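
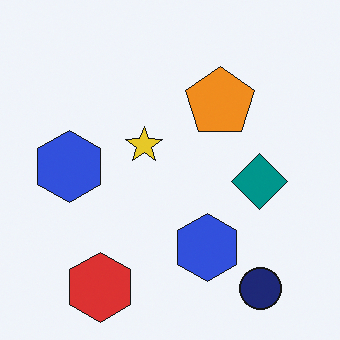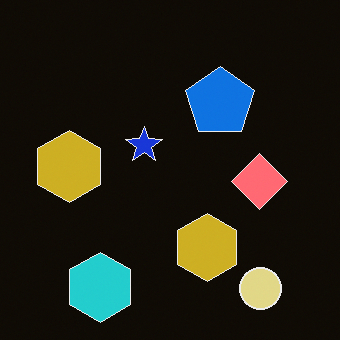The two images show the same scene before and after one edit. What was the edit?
The image was color-inverted (negative).

The light background has become dark and every shape's color is its complement — a photographic negative.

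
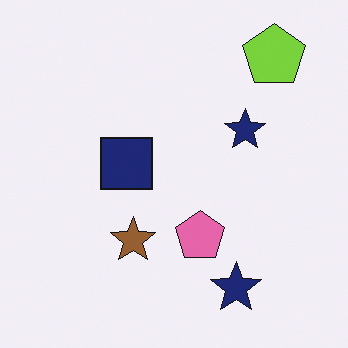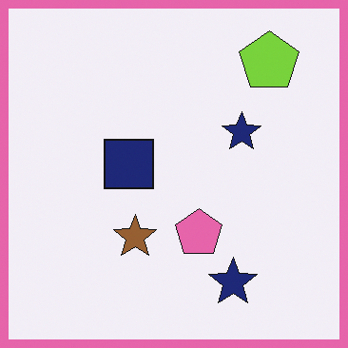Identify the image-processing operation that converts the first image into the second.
The transformation is: framed with a pink border.

A solid pink frame runs around the edge of the second image, with the content slightly shrunk inside it.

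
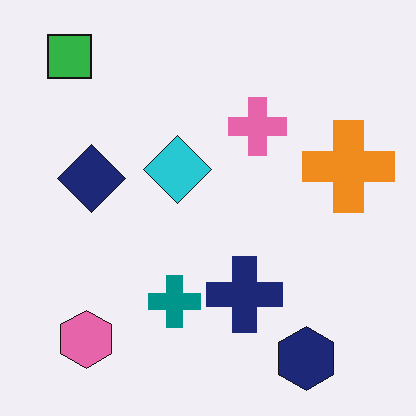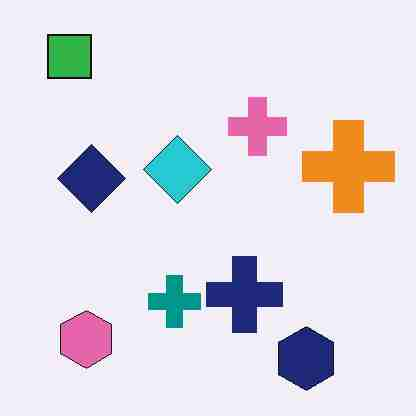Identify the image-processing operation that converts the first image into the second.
Degraded with heavy JPEG compression.

Blocky 8×8 compression artifacts appear around shape edges and the flat background shows ringing — characteristic JPEG degradation.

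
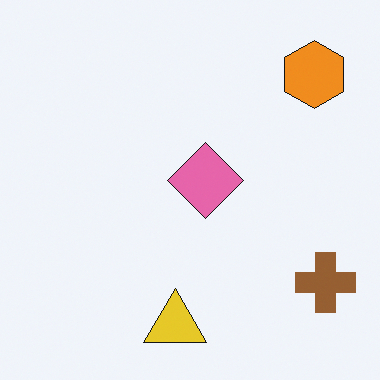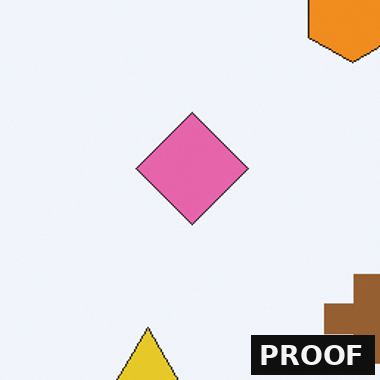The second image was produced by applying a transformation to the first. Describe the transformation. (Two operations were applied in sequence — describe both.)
This is the original image cropped to a modestly smaller region and rescaled, then watermarked with the text "PROOF" in the lower-right corner.

The visible shapes are larger and the field of view is narrower; shapes near the original edges may be partly or wholly outside the frame — a crop-and-rescale. A dark label reading "PROOF" appears in the lower-right corner.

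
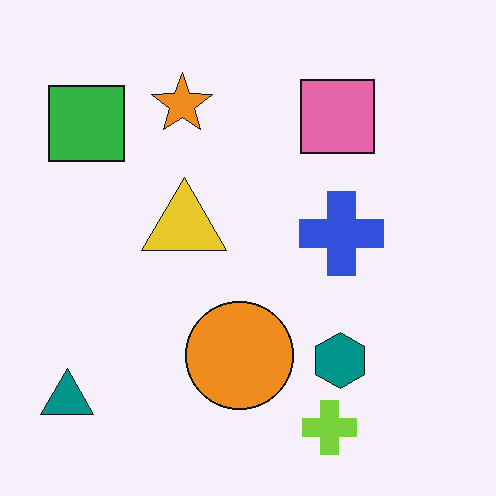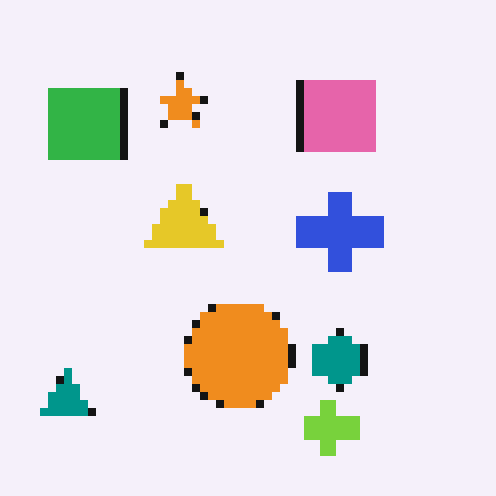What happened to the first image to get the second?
This is the original image pixelated into visible square blocks.

Shapes are reduced to large square blocks; fine edges and outlines are lost — a downscale-then-upscale (mosaic) effect.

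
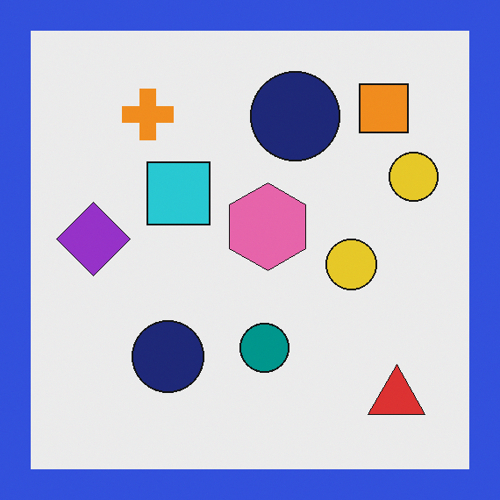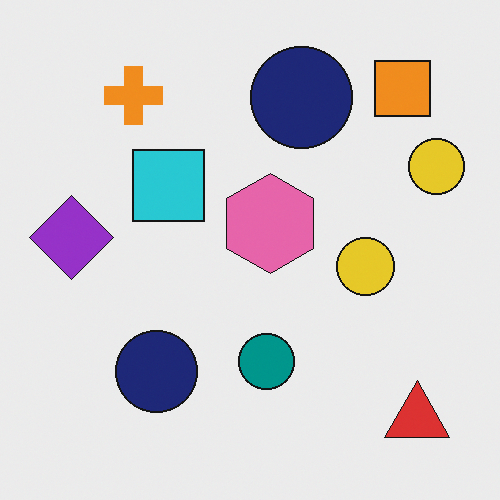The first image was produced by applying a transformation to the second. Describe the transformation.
The first image is the second framed with a blue border.

A solid blue frame runs around the edge of the first image, with the content slightly shrunk inside it.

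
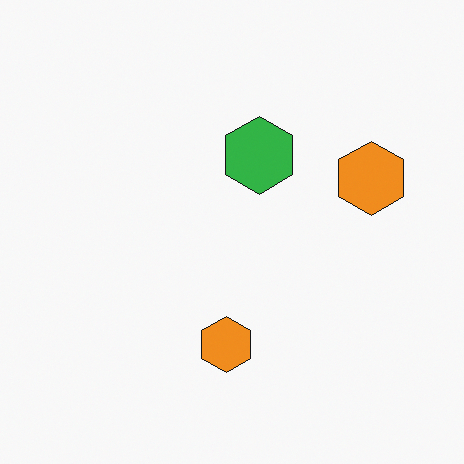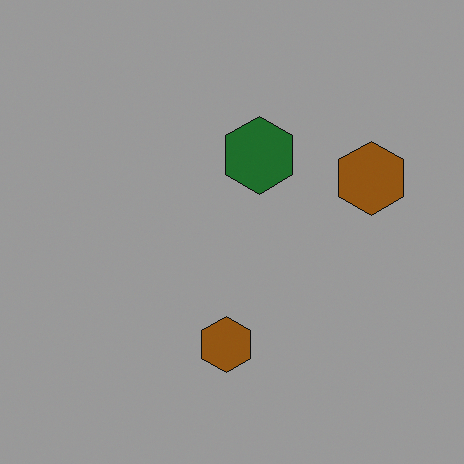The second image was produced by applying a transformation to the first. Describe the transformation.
Noticeably darkened.

Every pixel — background and shapes alike — is uniformly darkened.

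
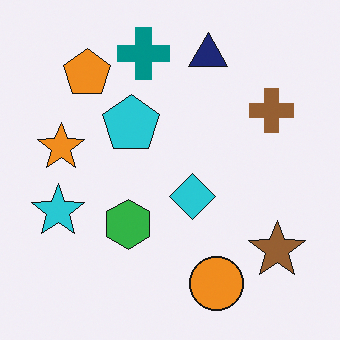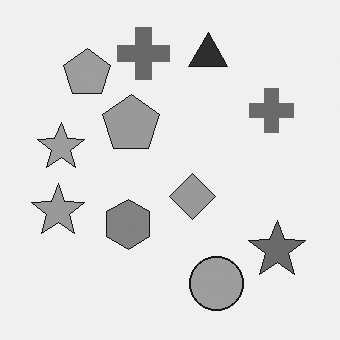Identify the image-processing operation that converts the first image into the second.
The image was converted to grayscale.

All color is removed — every shape is now a shade of grey.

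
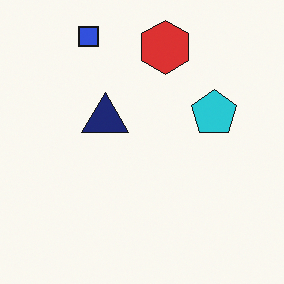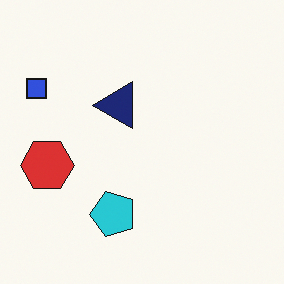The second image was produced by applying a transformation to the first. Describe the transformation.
The transformation is: transposed (reflected across the top-left ↔ bottom-right diagonal).

Shapes have swapped their row and column positions — what was in the top-right is now in the bottom-left — a diagonal reflection.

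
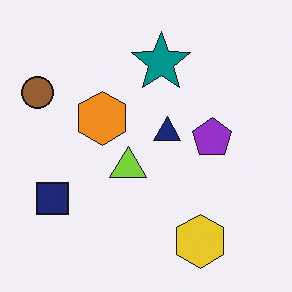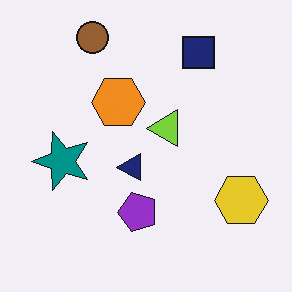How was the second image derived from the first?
The image was transposed (reflected across the top-left ↔ bottom-right diagonal).

Shapes have swapped their row and column positions — what was in the top-right is now in the bottom-left — a diagonal reflection.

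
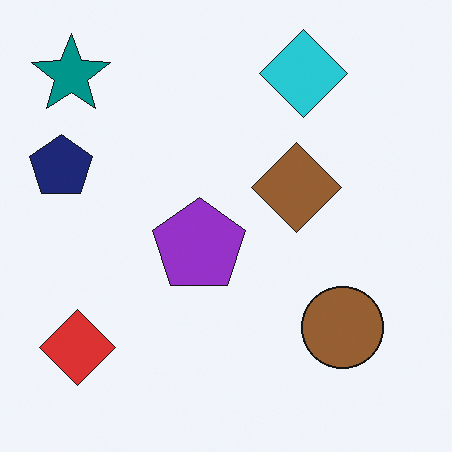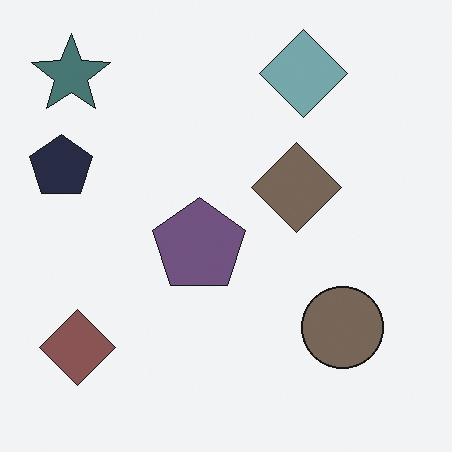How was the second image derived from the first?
Heavily desaturated.

All colors are more muted and greyish — a global saturation change.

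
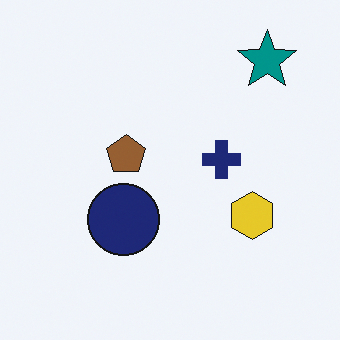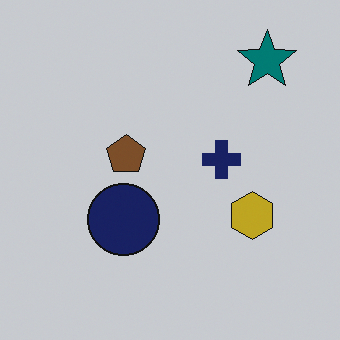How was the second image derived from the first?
It was darkened a little.

Every pixel — background and shapes alike — is uniformly darkened.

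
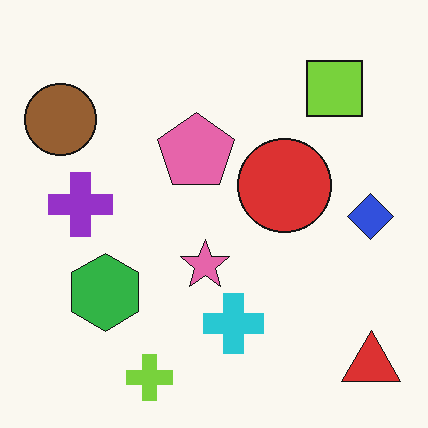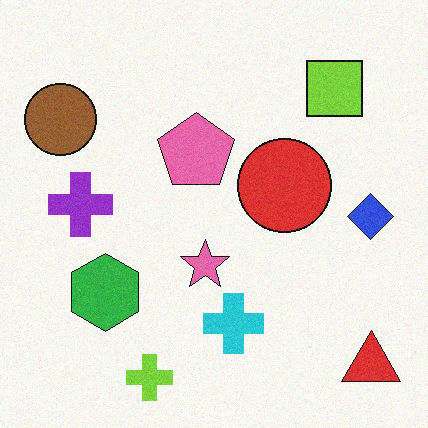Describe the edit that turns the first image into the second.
The image was degraded with a light layer of grain.

Random speckle covers the whole image, including the flat background.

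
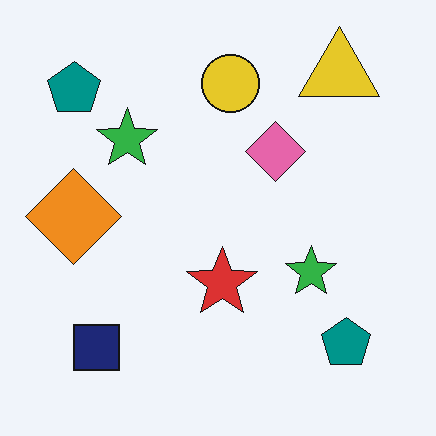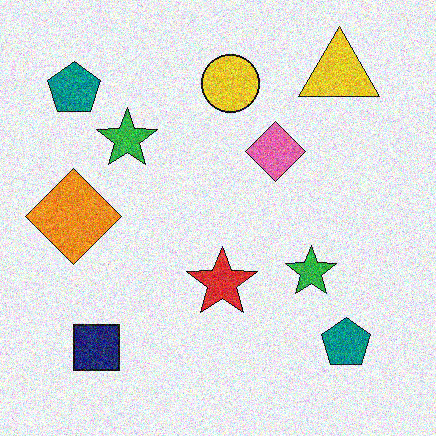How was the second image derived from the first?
The second image is the first degraded with heavy additive noise.

Random speckle covers the whole image, including the flat background.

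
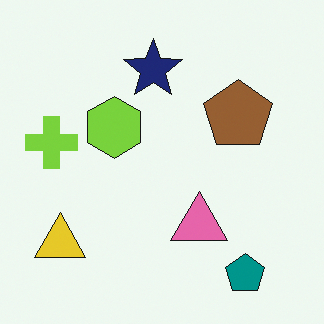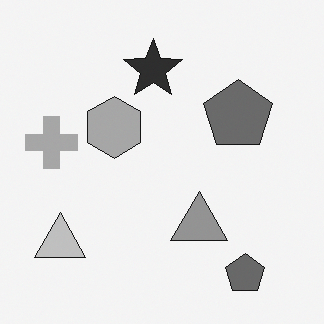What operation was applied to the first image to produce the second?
Converted to grayscale.

All color is removed — every shape is now a shade of grey.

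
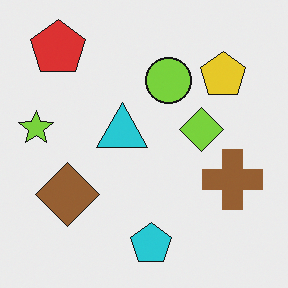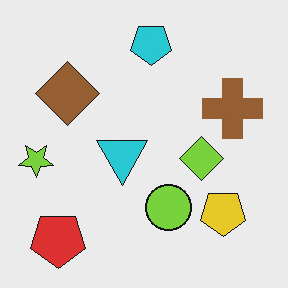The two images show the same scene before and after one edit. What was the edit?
The second image is the first flipped vertically (top ↔ bottom).

The cyan pentagon is in the bottom of the first image and the top of the second — shapes on opposite sides of the horizontal midline have swapped in a mirror flip.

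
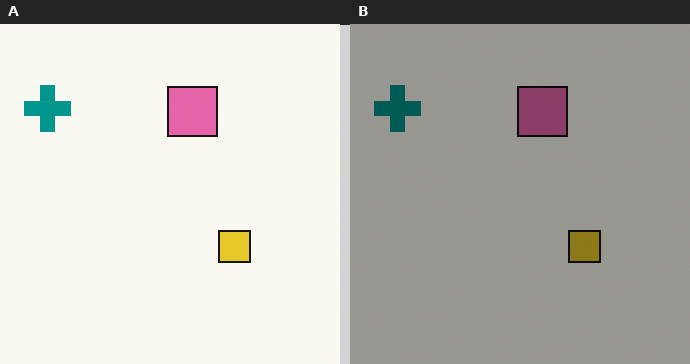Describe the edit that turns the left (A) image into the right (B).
The right (B) image is the left (A) noticeably darkened.

Every pixel — background and shapes alike — is uniformly darkened.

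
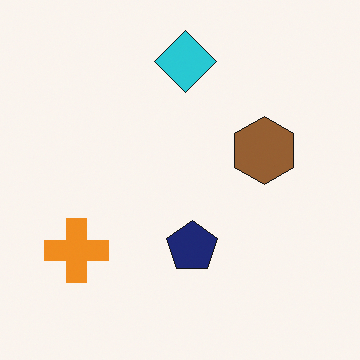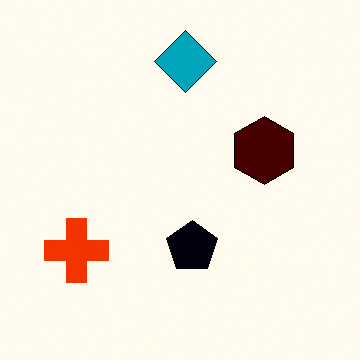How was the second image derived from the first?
The image was given much higher contrast.

Tones are pushed away from mid-grey across the whole image — a global contrast change.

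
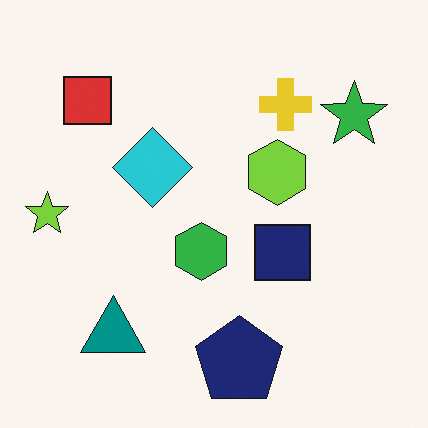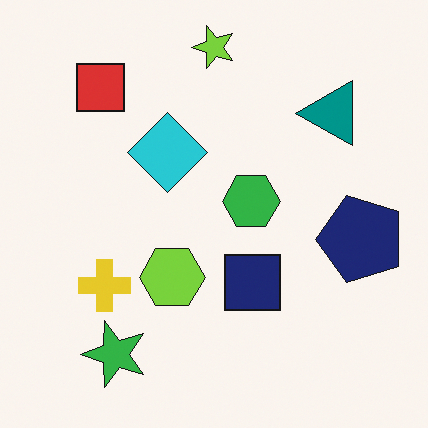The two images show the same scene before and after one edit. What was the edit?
It was transposed (reflected across the top-left ↔ bottom-right diagonal).

Shapes have swapped their row and column positions — what was in the top-right is now in the bottom-left — a diagonal reflection.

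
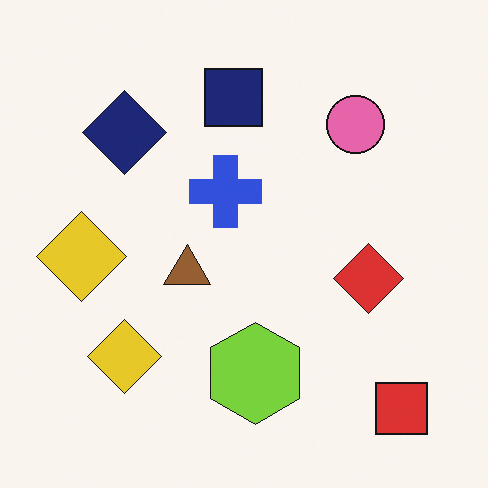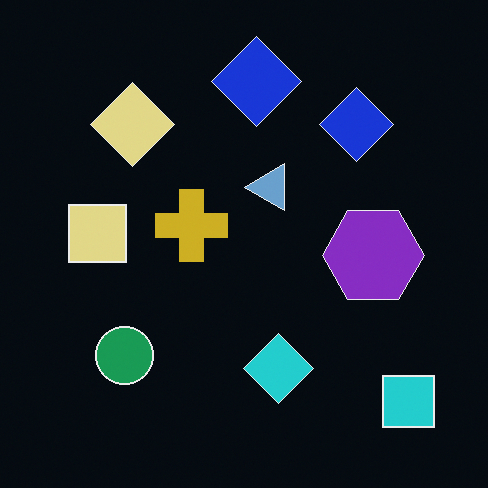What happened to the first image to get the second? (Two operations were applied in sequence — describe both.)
Transposed (reflected across the top-left ↔ bottom-right diagonal), then color-inverted (negative).

Shapes have swapped their row and column positions — what was in the top-right is now in the bottom-left — a diagonal reflection. The light background has become dark and every shape's color is its complement — a photographic negative.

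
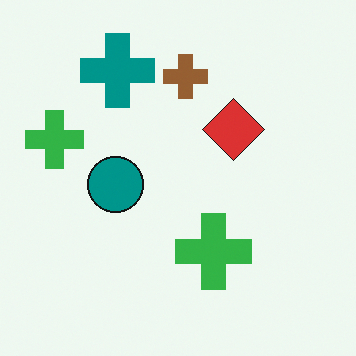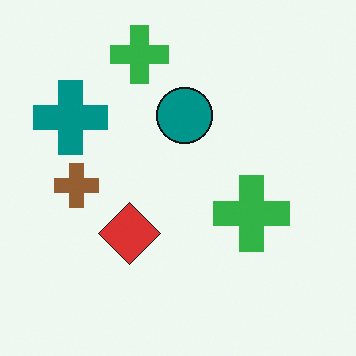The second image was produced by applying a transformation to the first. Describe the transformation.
The transformation is: transposed (reflected across the top-left ↔ bottom-right diagonal).

Shapes have swapped their row and column positions — what was in the top-right is now in the bottom-left — a diagonal reflection.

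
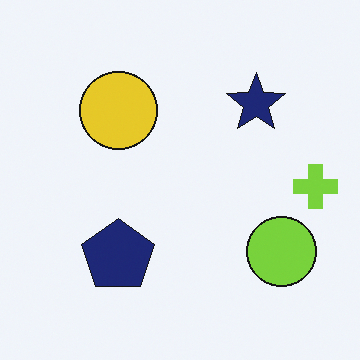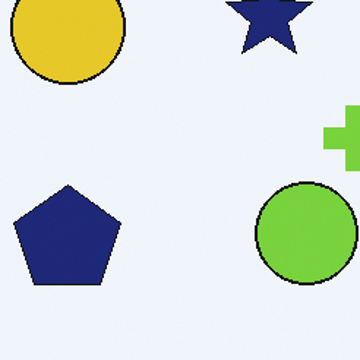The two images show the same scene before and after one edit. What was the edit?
It was cropped to a modestly smaller region and rescaled.

The visible shapes are larger and the field of view is narrower; shapes near the original edges may be partly or wholly outside the frame — a crop-and-rescale.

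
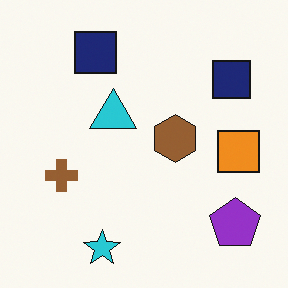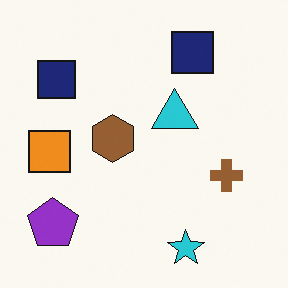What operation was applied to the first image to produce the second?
Flipped horizontally (left ↔ right).

The orange square is in the right of the first image and the left of the second — shapes on opposite sides of the vertical midline have swapped in a mirror flip.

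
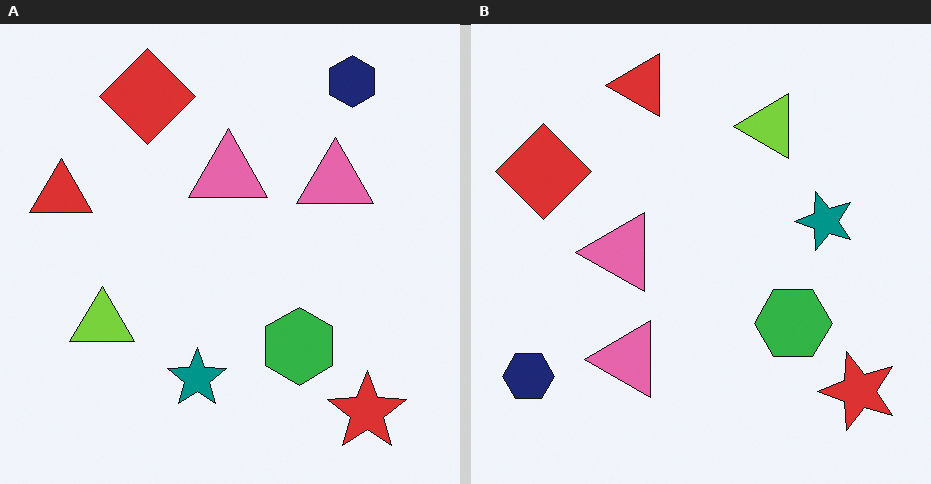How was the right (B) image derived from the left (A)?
It was transposed (reflected across the top-left ↔ bottom-right diagonal).

Shapes have swapped their row and column positions — what was in the top-right is now in the bottom-left — a diagonal reflection.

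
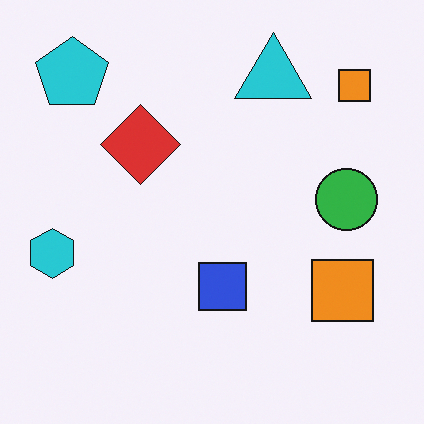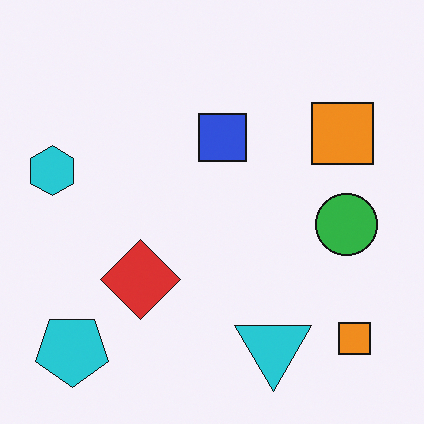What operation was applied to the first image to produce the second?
The transformation is: flipped vertically (top ↔ bottom).

The cyan pentagon is in the top-left of the first image and the bottom-left of the second — shapes on opposite sides of the horizontal midline have swapped in a mirror flip.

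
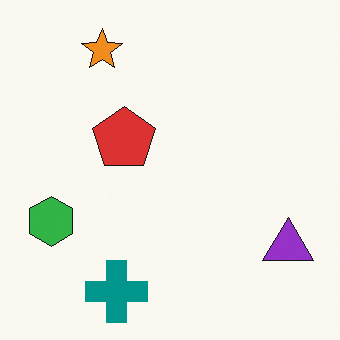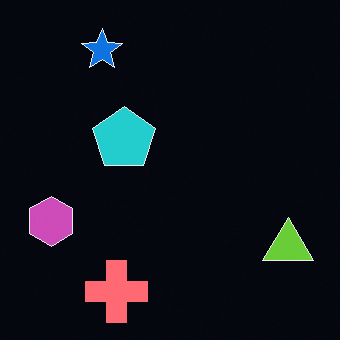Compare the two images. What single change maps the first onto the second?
The second image is the first color-inverted (negative).

The light background has become dark and every shape's color is its complement — a photographic negative.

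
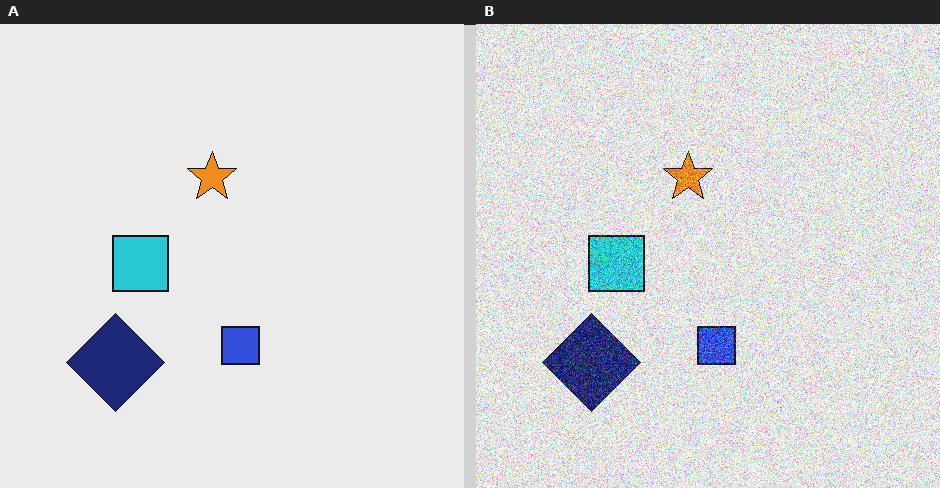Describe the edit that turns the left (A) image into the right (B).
Degraded with strong gaussian noise.

Random speckle covers the whole image, including the flat background.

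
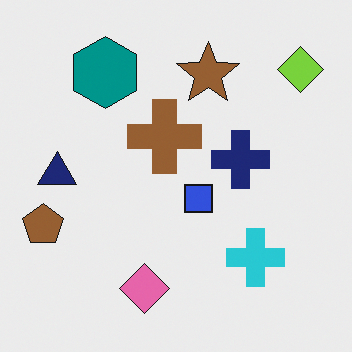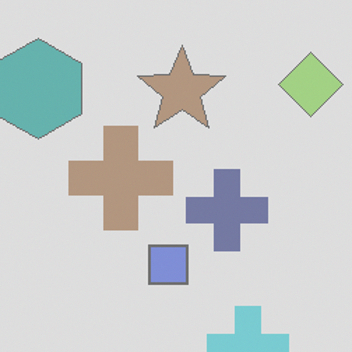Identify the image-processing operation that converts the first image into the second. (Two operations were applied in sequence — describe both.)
The second image is the first cropped to a modestly smaller region and rescaled, then washed out (contrast reduced).

The visible shapes are larger and the field of view is narrower; shapes near the original edges may be partly or wholly outside the frame — a crop-and-rescale. Tones are pushed toward mid-grey across the whole image — a global contrast change.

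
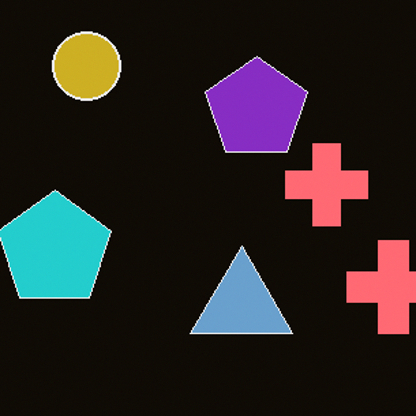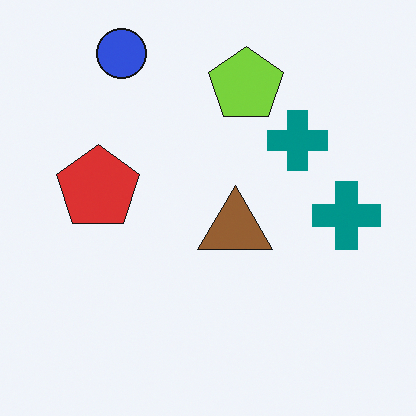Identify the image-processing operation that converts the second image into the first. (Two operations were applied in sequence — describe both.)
Cropped to a modestly smaller region and rescaled, then color-inverted (negative).

The visible shapes are larger and the field of view is narrower; shapes near the original edges may be partly or wholly outside the frame — a crop-and-rescale. The light background has become dark and every shape's color is its complement — a photographic negative.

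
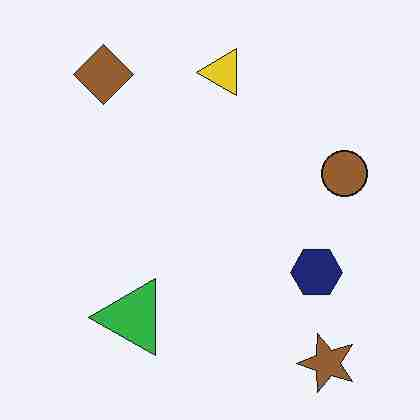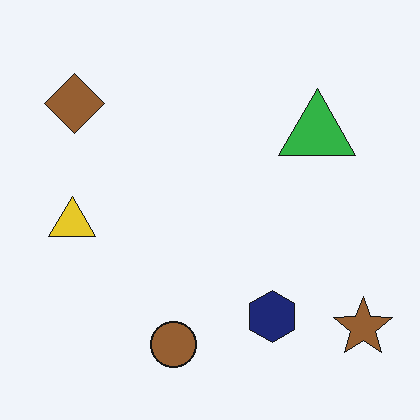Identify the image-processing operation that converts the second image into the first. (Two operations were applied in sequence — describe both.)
It was transposed (reflected across the top-left ↔ bottom-right diagonal), then heavily JPEG-compressed with obvious blocking artifacts.

Shapes have swapped their row and column positions — what was in the top-right is now in the bottom-left — a diagonal reflection. Blocky 8×8 compression artifacts appear around shape edges and the flat background shows ringing — characteristic JPEG degradation.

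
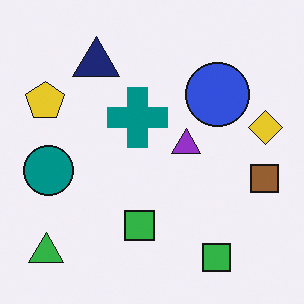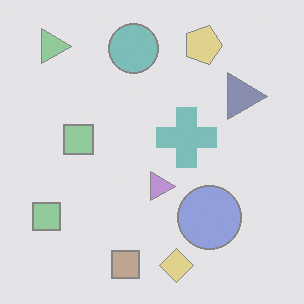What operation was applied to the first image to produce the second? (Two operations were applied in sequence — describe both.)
It was washed out (contrast reduced), then rotated 90° clockwise.

Tones are pushed toward mid-grey across the whole image — a global contrast change. The green triangle sits in the bottom-left of the first image and the top-left of the second — consistent with a whole-image 90° clockwise rotation.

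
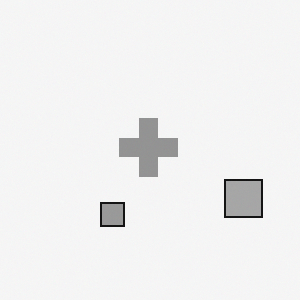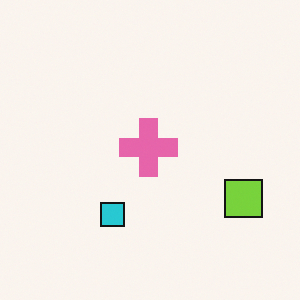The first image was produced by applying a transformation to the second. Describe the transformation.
The transformation is: converted to grayscale.

All color is removed — every shape is now a shade of grey.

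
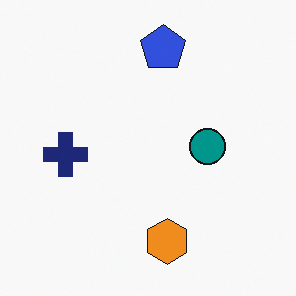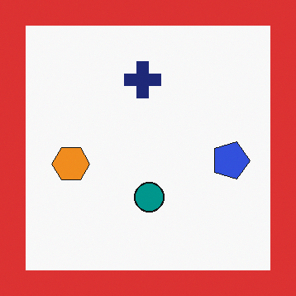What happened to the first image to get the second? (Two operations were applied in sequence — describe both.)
Rotated 90° clockwise, then framed with a red border.

The blue pentagon sits in the top of the first image and the right of the second — consistent with a whole-image 90° clockwise rotation. A solid red frame runs around the edge of the second image, with the content slightly shrunk inside it.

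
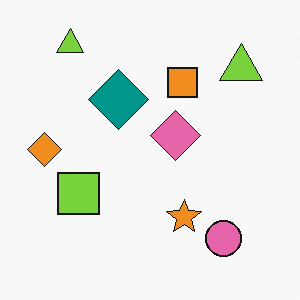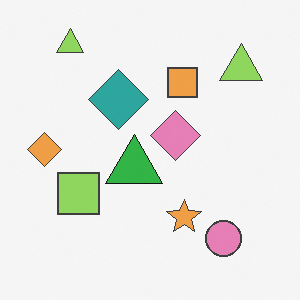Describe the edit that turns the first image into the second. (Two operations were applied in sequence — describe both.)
The second image is the first given slightly reduced contrast, then overlaid with an additional green triangle.

Tones are pushed toward mid-grey across the whole image — a global contrast change. A green triangle appears in the second image that is absent from the first.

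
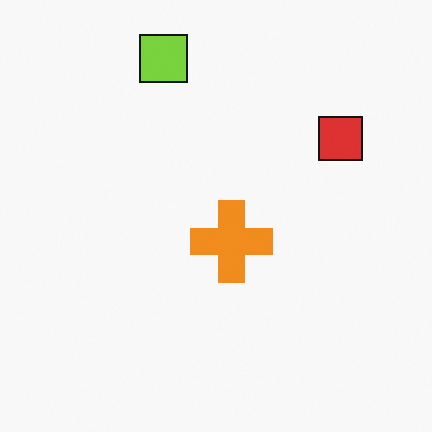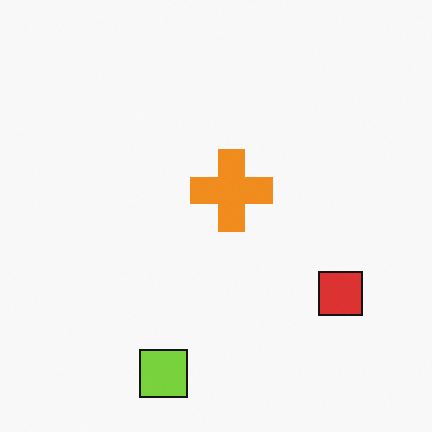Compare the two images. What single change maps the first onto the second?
The image was flipped vertically (top ↔ bottom).

The lime square is in the top of the first image and the bottom of the second — shapes on opposite sides of the horizontal midline have swapped in a mirror flip.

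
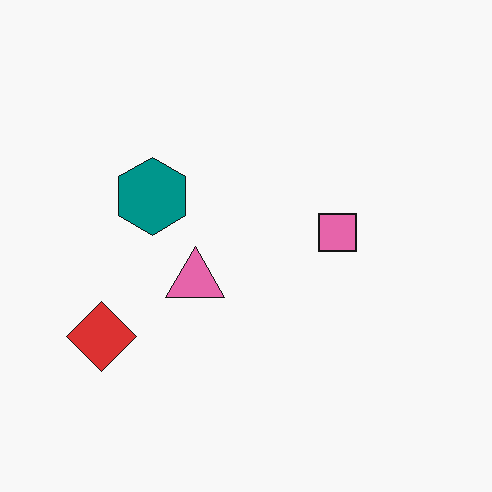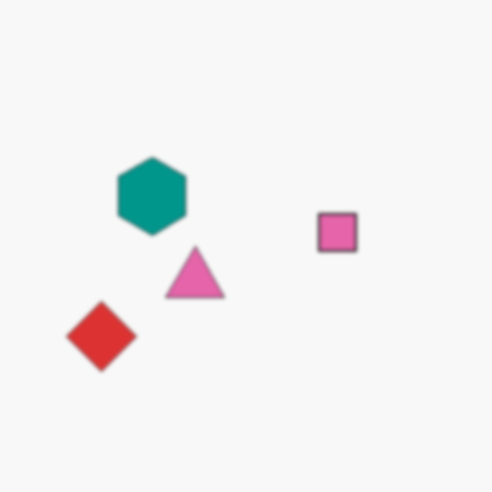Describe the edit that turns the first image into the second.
This is the original image given a subtle gaussian blur.

Shape edges and outlines are uniformly softened across the whole image.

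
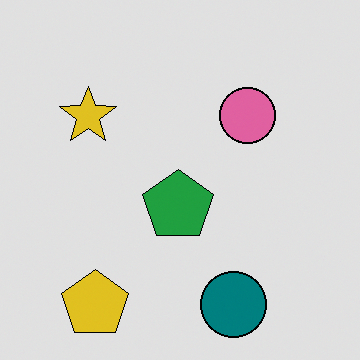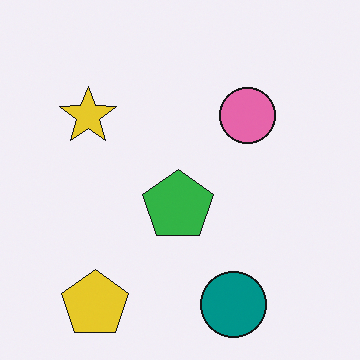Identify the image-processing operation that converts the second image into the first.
The image was posterized to a reduced palette.

Each flat color has snapped to a coarser quantized level — most visibly, the near-white background has dropped to a flat grey.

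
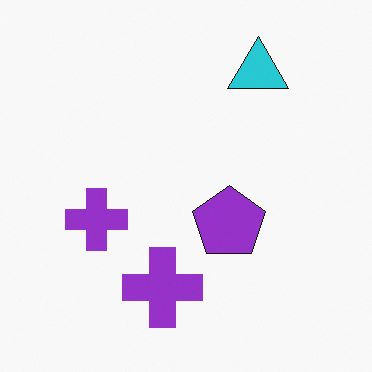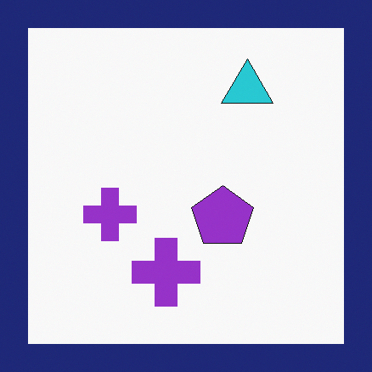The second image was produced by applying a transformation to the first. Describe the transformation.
The transformation is: framed with a navy border.

A solid navy frame runs around the edge of the second image, with the content slightly shrunk inside it.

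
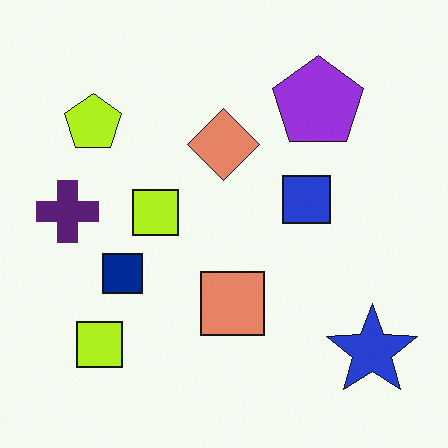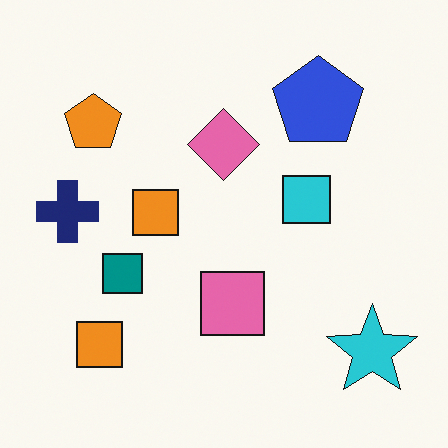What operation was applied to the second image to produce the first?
It was hue-shifted slightly.

Every shape's color has rotated by the same amount around the hue wheel — a uniform hue shift.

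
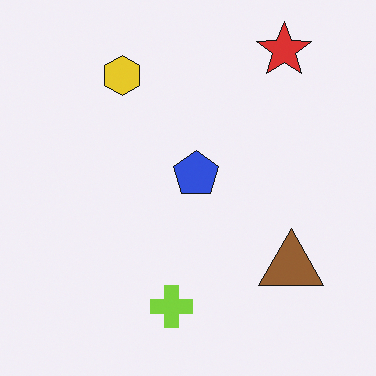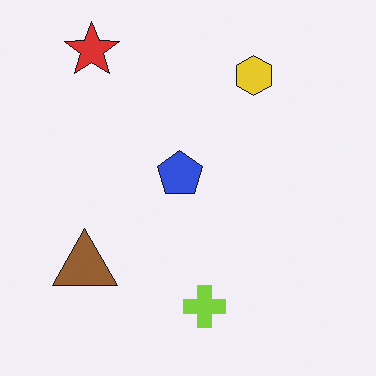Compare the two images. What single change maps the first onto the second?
The transformation is: flipped horizontally (left ↔ right).

The brown triangle is in the bottom-right of the first image and the bottom-left of the second — shapes on opposite sides of the vertical midline have swapped in a mirror flip.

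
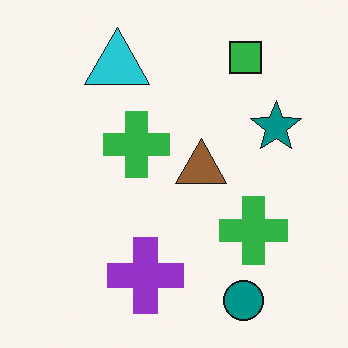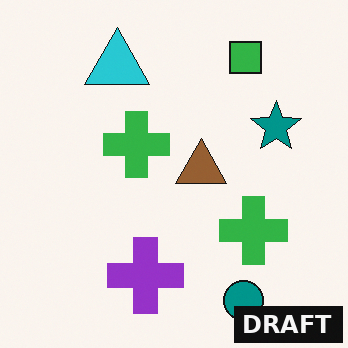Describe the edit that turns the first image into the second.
The transformation is: watermarked with the text "DRAFT" in the lower-right corner.

A dark label reading "DRAFT" appears in the lower-right corner.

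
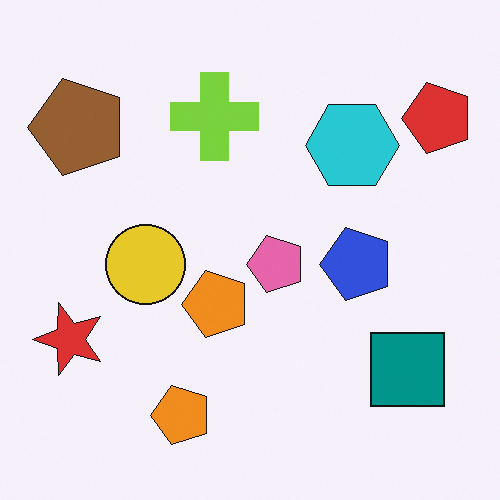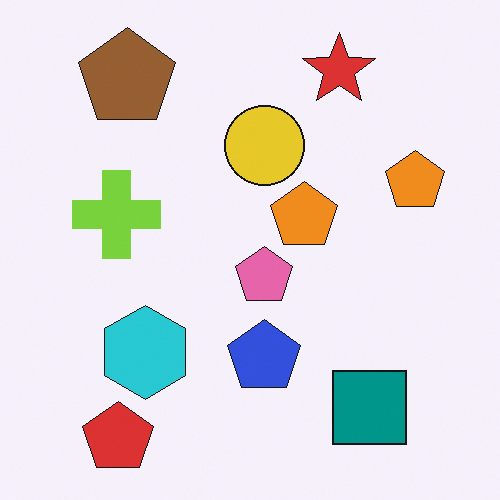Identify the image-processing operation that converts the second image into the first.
The transformation is: transposed (reflected across the top-left ↔ bottom-right diagonal).

Shapes have swapped their row and column positions — what was in the top-right is now in the bottom-left — a diagonal reflection.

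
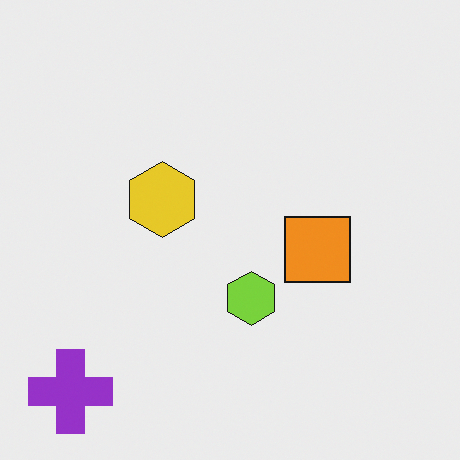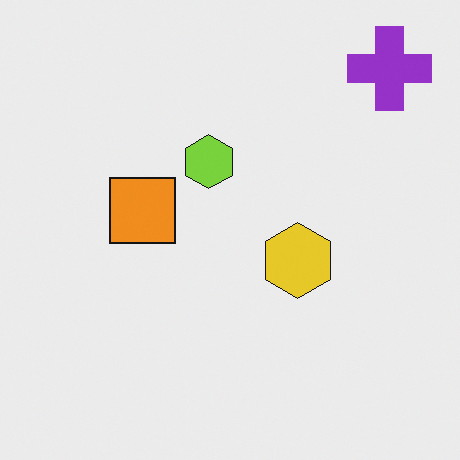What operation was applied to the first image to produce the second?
This is the original image rotated 180°.

The purple cross sits in the bottom-left of the first image and the top-right of the second — consistent with a whole-image 180° rotation.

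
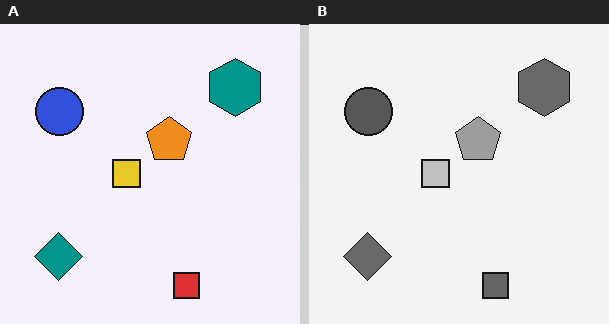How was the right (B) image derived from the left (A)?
The right (B) image is the left (A) converted to grayscale.

All color is removed — every shape is now a shade of grey.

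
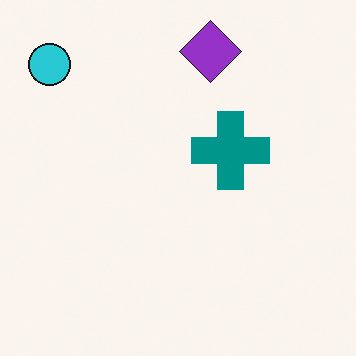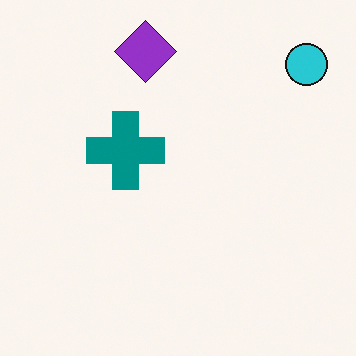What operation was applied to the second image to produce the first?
The first image is the second flipped horizontally (left ↔ right).

The cyan circle is in the top-right of the second image and the top-left of the first — shapes on opposite sides of the vertical midline have swapped in a mirror flip.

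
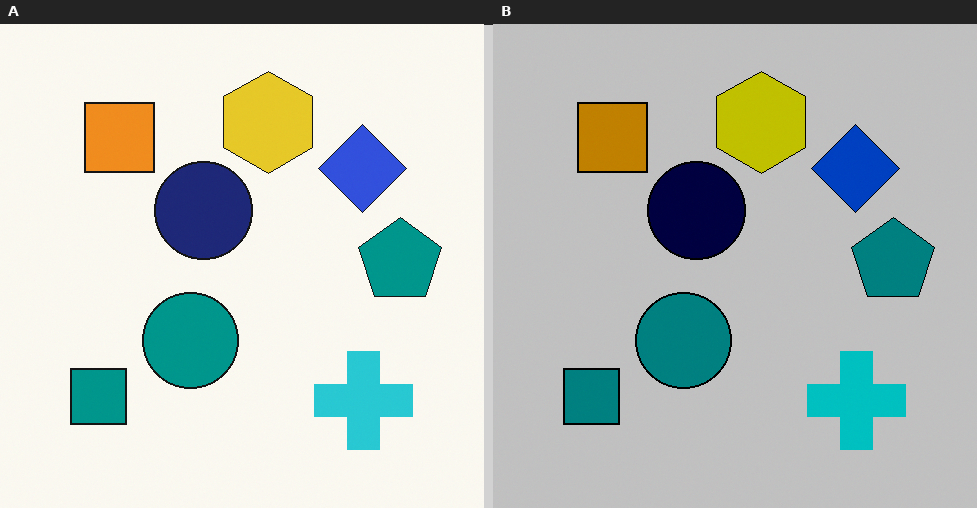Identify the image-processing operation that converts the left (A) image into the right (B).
The transformation is: heavily posterized to just a handful of flat colors.

Each flat color has snapped to a coarser quantized level — most visibly, the near-white background has dropped to a flat grey.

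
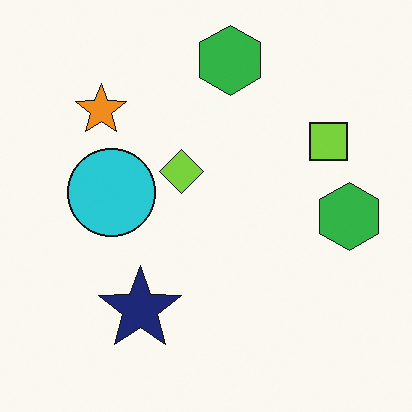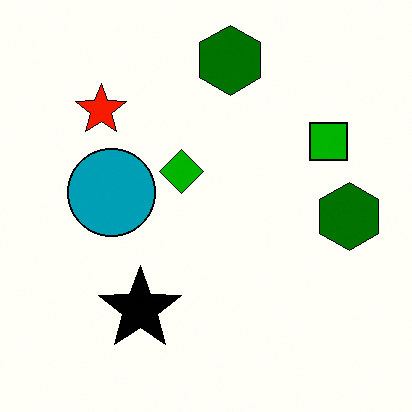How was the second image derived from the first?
The second image is the first given much higher contrast.

Tones are pushed away from mid-grey across the whole image — a global contrast change.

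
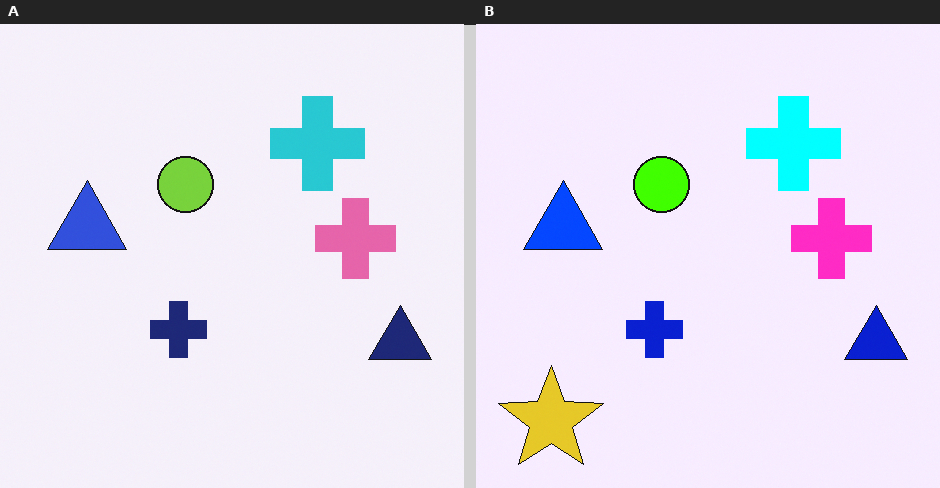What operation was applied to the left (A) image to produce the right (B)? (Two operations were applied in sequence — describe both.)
The transformation is: heavily oversaturated, then overlaid with an additional yellow star.

All colors are more vivid — a global saturation change. A yellow star appears in the right (B) image that is absent from the left (A).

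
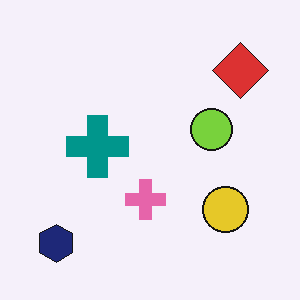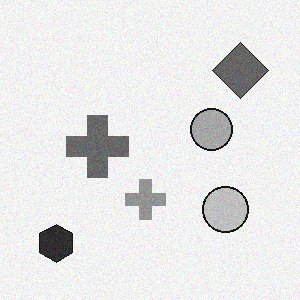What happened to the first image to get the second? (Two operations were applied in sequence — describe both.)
It was converted to grayscale, then degraded with light additive noise.

All color is removed — every shape is now a shade of grey. Random speckle covers the whole image, including the flat background.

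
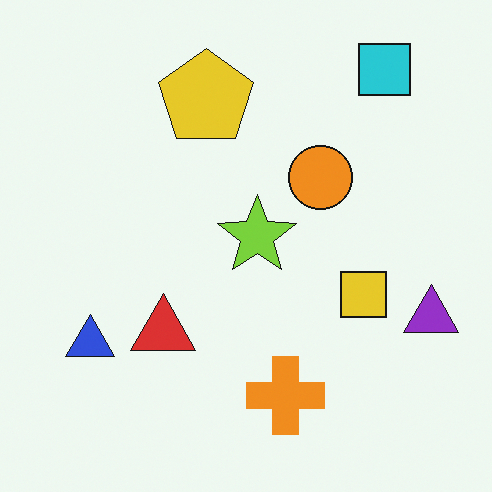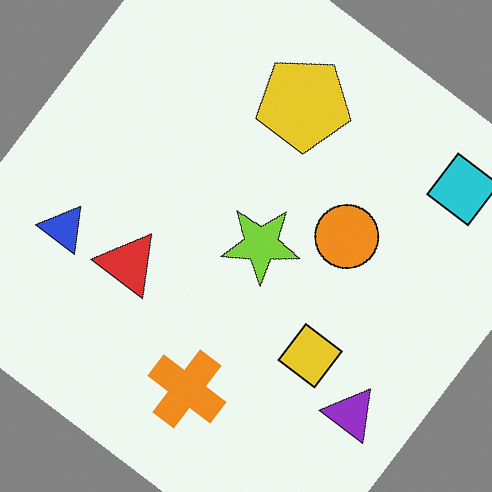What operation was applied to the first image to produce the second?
It was rotated clockwise by a large amount — several tens of degrees.

Every shape is tilted by the same angle and the image corners show triangular fill wedges — a whole-image rotation by a non-right angle.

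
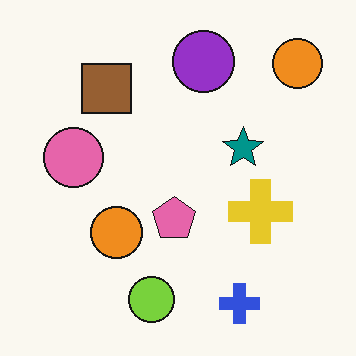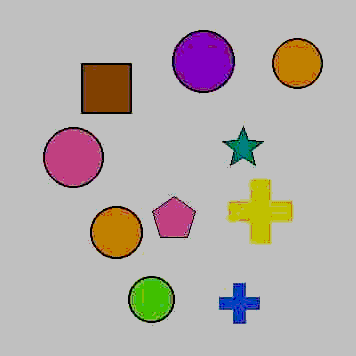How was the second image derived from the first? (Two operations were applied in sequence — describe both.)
The transformation is: degraded with heavy JPEG compression, then heavily posterized to just a handful of flat colors.

Blocky 8×8 compression artifacts appear around shape edges and the flat background shows ringing — characteristic JPEG degradation. Each flat color has snapped to a coarser quantized level — most visibly, the near-white background has dropped to a flat grey.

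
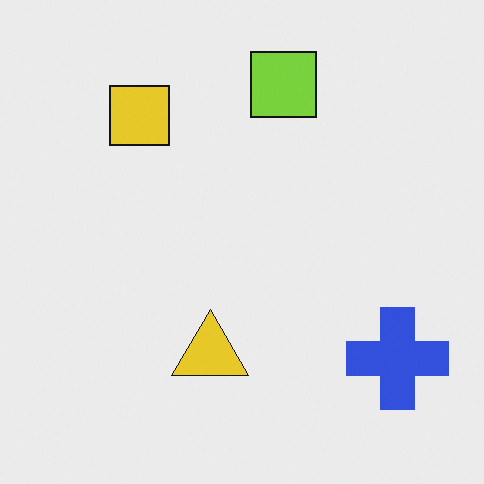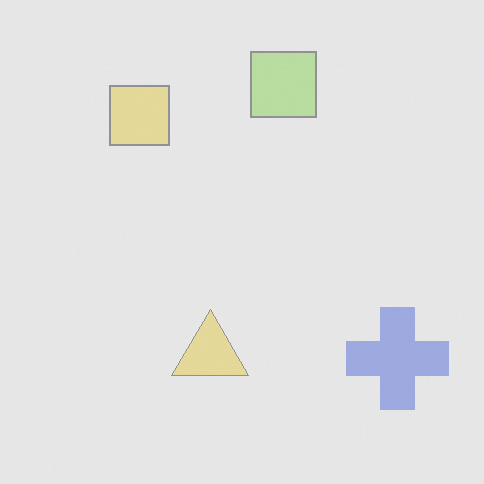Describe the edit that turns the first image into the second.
Washed out (contrast reduced).

Tones are pushed toward mid-grey across the whole image — a global contrast change.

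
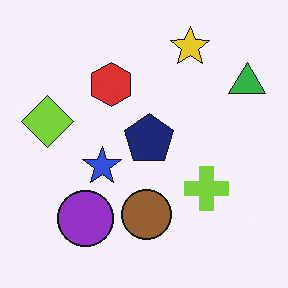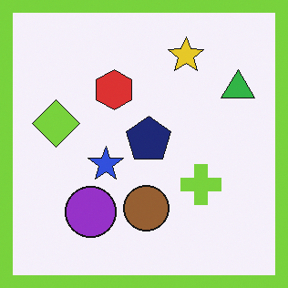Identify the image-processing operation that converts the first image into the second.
The transformation is: framed with a lime border.

A solid lime frame runs around the edge of the second image, with the content slightly shrunk inside it.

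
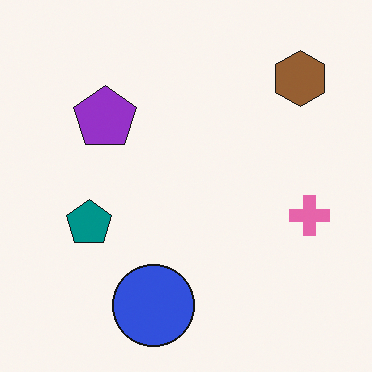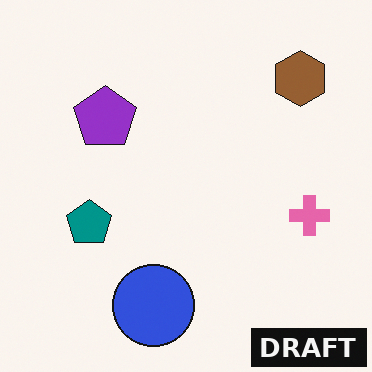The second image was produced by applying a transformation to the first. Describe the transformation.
The image was watermarked with the text "DRAFT" in the lower-right corner.

A dark label reading "DRAFT" appears in the lower-right corner.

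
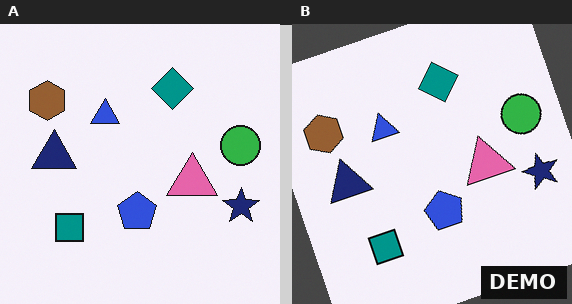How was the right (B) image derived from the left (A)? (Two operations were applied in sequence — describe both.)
The right (B) image is the left (A) rotated counter-clockwise by a clearly visible amount, then watermarked with the text "DEMO" in the lower-right corner.

Every shape is tilted by the same angle and the image corners show triangular fill wedges — a whole-image rotation by a non-right angle. A dark label reading "DEMO" appears in the lower-right corner.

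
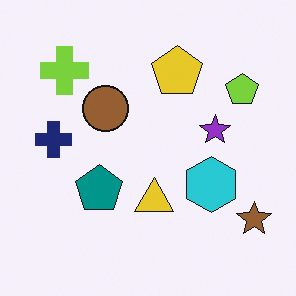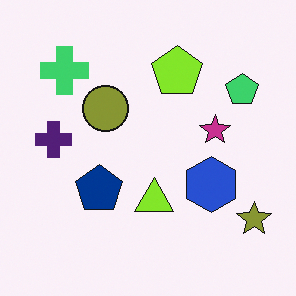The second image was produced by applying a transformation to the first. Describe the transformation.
The transformation is: hue-shifted by a small amount.

Every shape's color has rotated by the same amount around the hue wheel — a uniform hue shift.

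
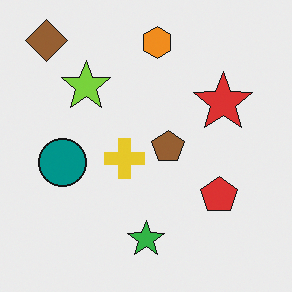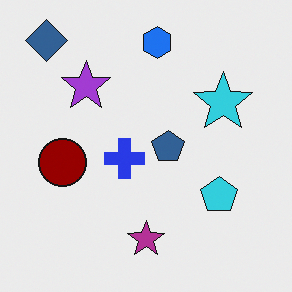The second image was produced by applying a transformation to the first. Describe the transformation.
Hue-shifted through roughly half the color wheel.

Every shape's color has rotated by the same amount around the hue wheel — a uniform hue shift.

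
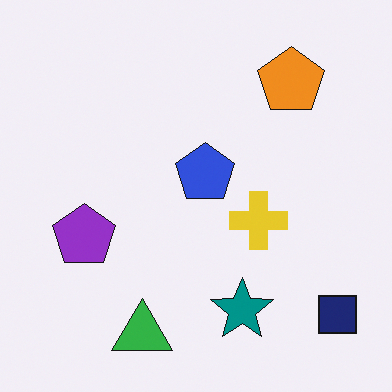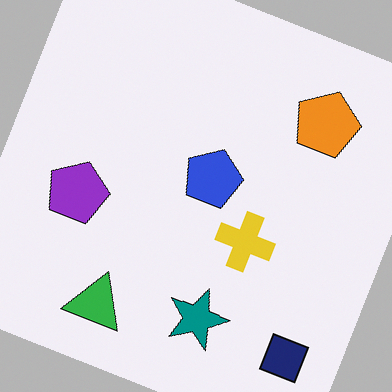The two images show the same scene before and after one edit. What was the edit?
Rotated clockwise by a moderate amount.

Every shape is tilted by the same angle and the image corners show triangular fill wedges — a whole-image rotation by a non-right angle.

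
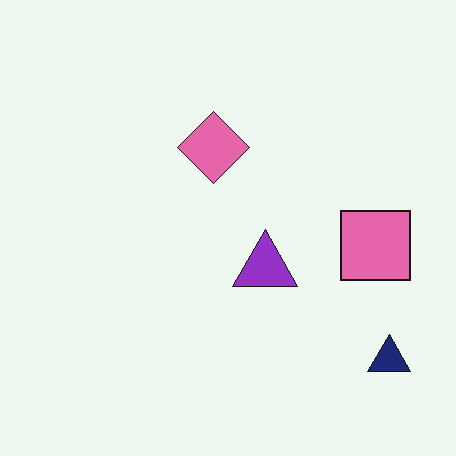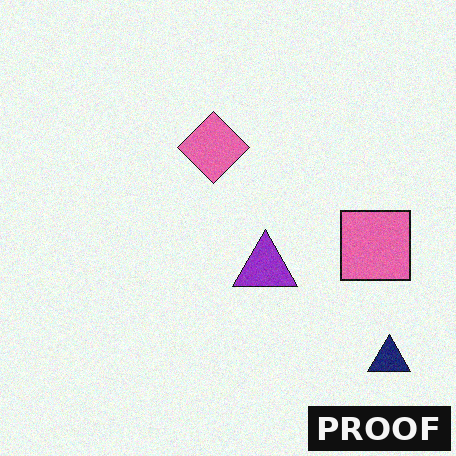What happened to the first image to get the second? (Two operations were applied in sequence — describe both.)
The image was degraded with light additive noise, then watermarked with the text "PROOF" in the lower-right corner.

Random speckle covers the whole image, including the flat background. A dark label reading "PROOF" appears in the lower-right corner.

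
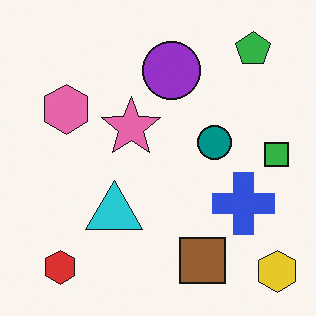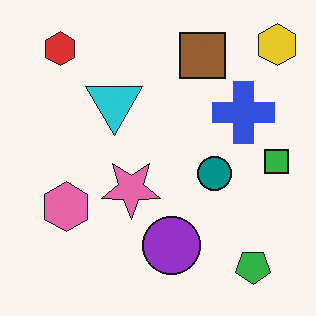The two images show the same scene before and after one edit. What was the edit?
It was flipped vertically (top ↔ bottom).

The yellow hexagon is in the bottom-right of the first image and the top-right of the second — shapes on opposite sides of the horizontal midline have swapped in a mirror flip.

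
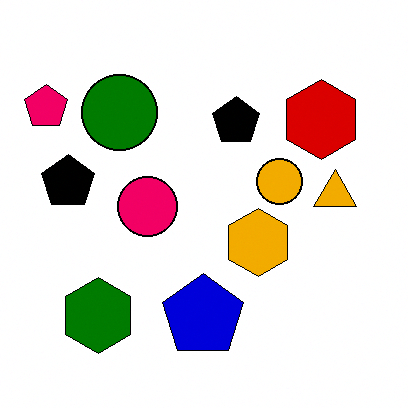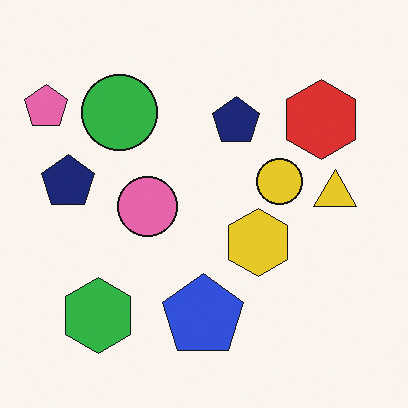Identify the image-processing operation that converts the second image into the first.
Given much higher contrast.

Tones are pushed away from mid-grey across the whole image — a global contrast change.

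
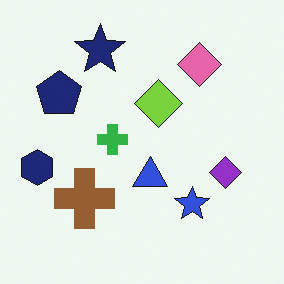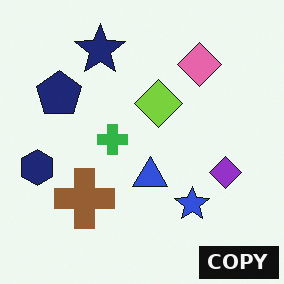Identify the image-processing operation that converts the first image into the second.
The transformation is: watermarked with the text "COPY" in the lower-right corner.

A dark label reading "COPY" appears in the lower-right corner.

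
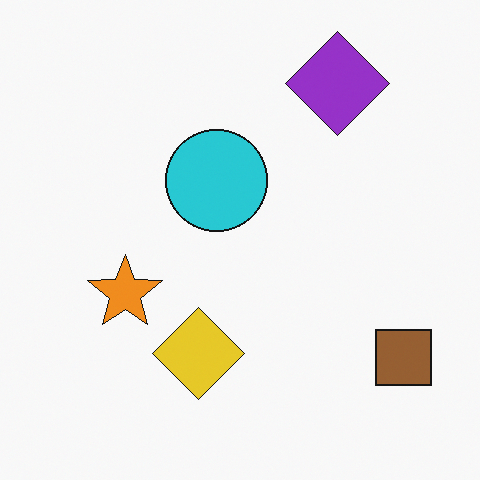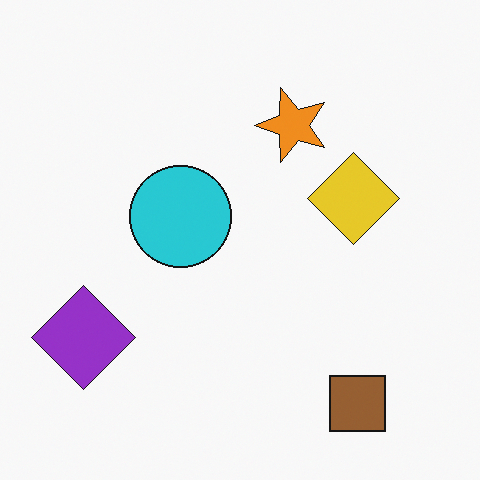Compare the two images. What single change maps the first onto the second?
The image was transposed (reflected across the top-left ↔ bottom-right diagonal).

Shapes have swapped their row and column positions — what was in the top-right is now in the bottom-left — a diagonal reflection.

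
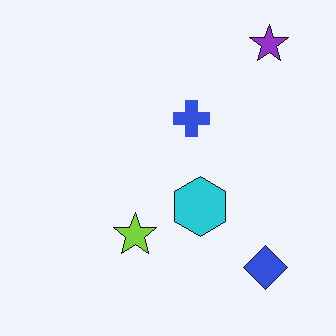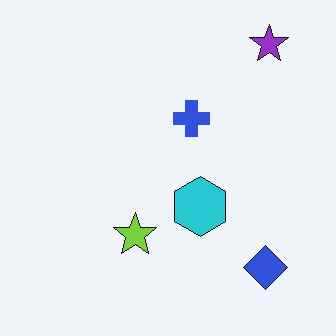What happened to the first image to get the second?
The transformation is: JPEG-compressed with visible artifacts.

Blocky 8×8 compression artifacts appear around shape edges and the flat background shows ringing — characteristic JPEG degradation.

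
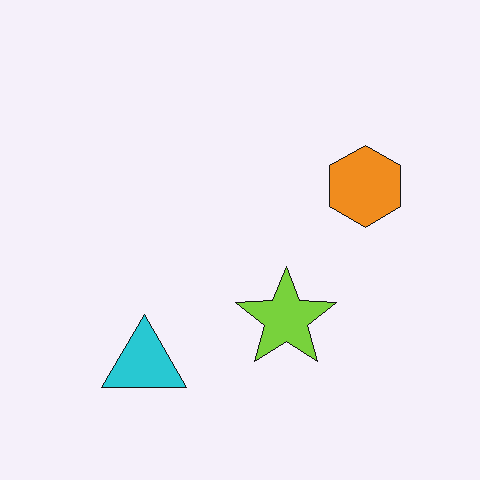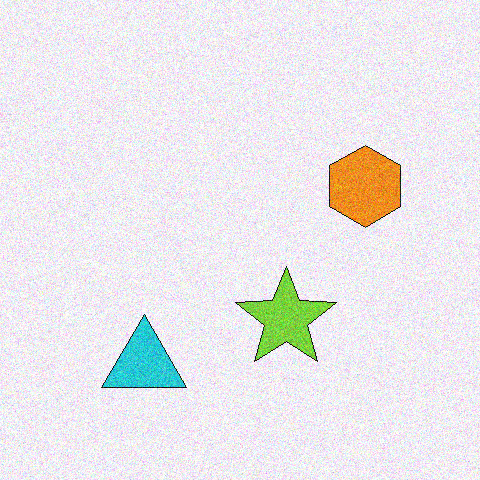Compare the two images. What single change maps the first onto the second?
The image was degraded with moderate additive noise.

Random speckle covers the whole image, including the flat background.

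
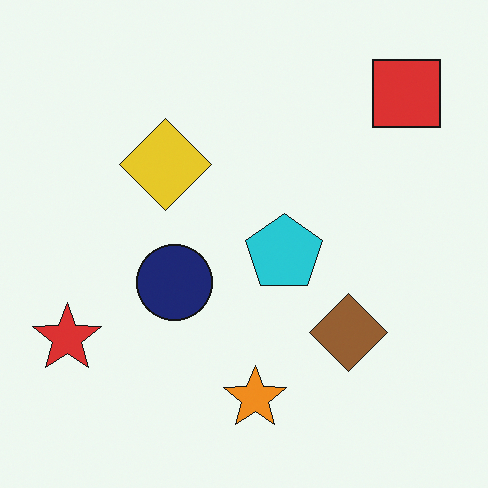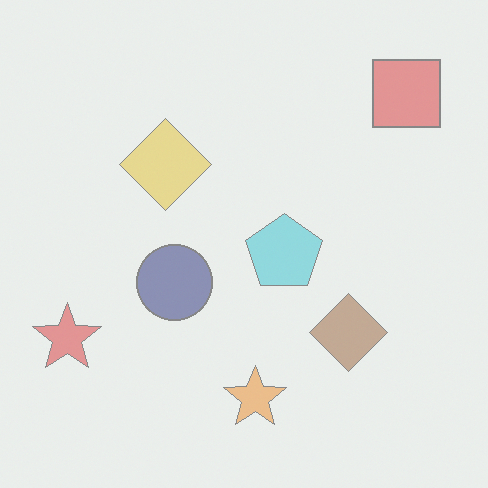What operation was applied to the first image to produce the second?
It was washed out (contrast reduced).

Tones are pushed toward mid-grey across the whole image — a global contrast change.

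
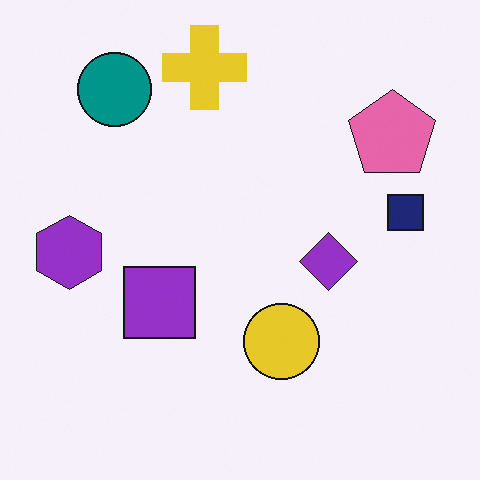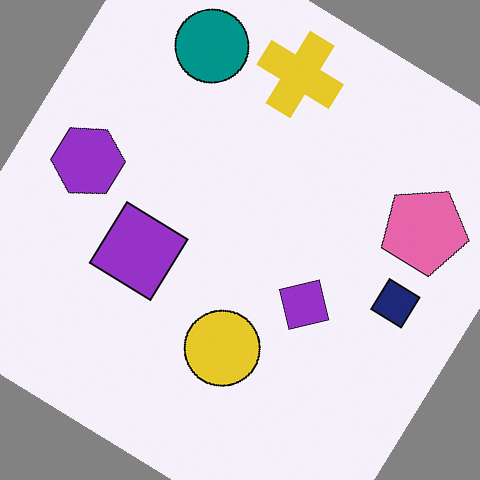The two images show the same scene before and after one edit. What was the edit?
The transformation is: rotated clockwise by a large amount — several tens of degrees.

Every shape is tilted by the same angle and the image corners show triangular fill wedges — a whole-image rotation by a non-right angle.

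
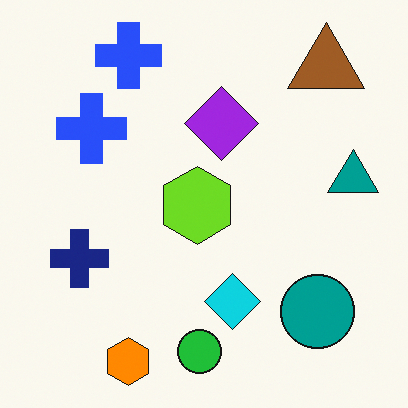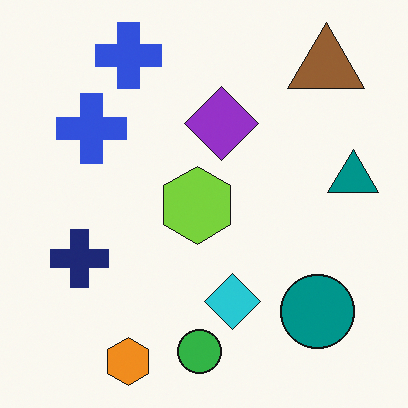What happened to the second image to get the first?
The first image is the second slightly oversaturated.

All colors are more vivid — a global saturation change.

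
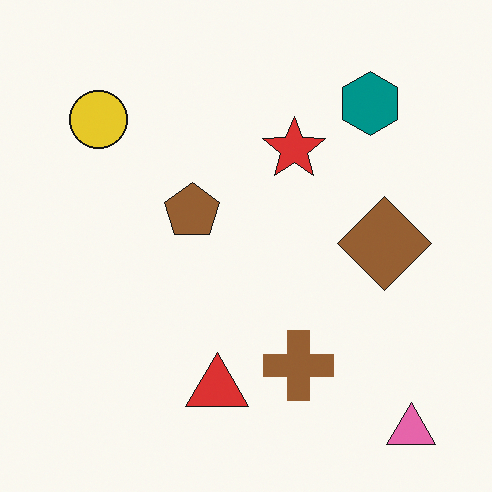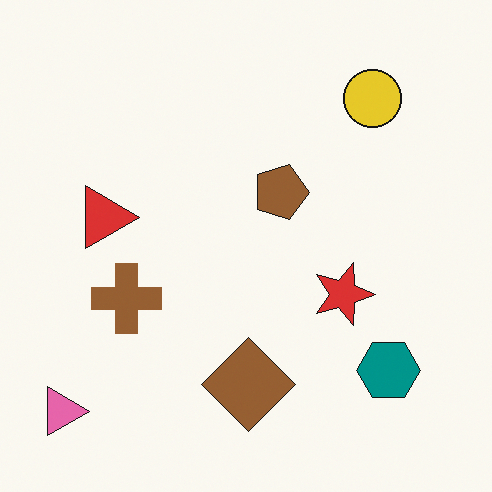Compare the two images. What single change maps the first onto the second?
The transformation is: rotated 90° clockwise.

The pink triangle sits in the bottom-right of the first image and the bottom-left of the second — consistent with a whole-image 90° clockwise rotation.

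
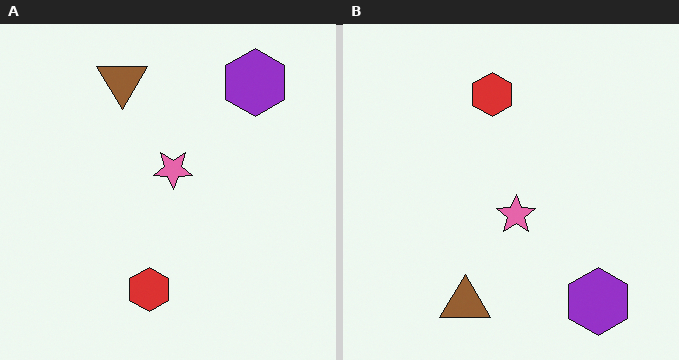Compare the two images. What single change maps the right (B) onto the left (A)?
This is the original image flipped vertically (top ↔ bottom).

The brown triangle is in the bottom of the right (B) image and the top of the left (A) — shapes on opposite sides of the horizontal midline have swapped in a mirror flip.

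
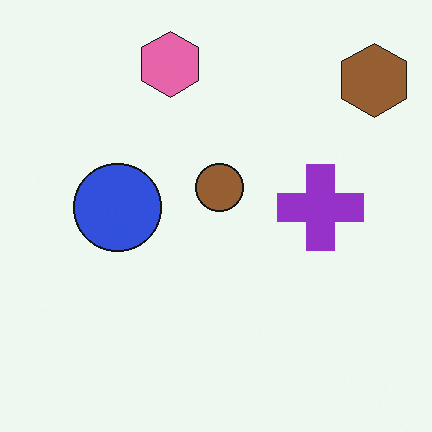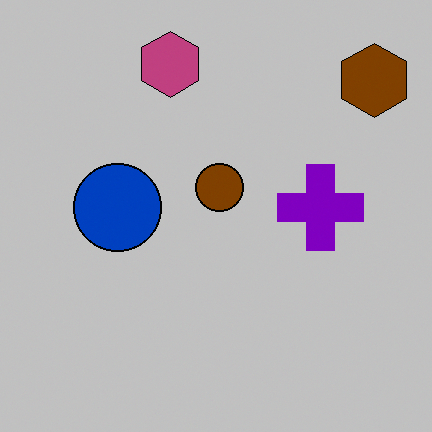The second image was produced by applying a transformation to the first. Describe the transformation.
It was heavily posterized to just a handful of flat colors.

Each flat color has snapped to a coarser quantized level — most visibly, the near-white background has dropped to a flat grey.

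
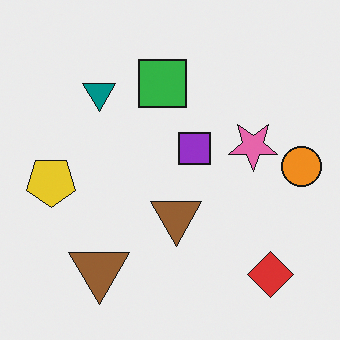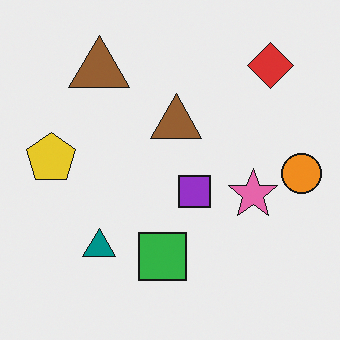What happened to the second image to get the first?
This is the original image flipped vertically (top ↔ bottom).

The red diamond is in the top-right of the second image and the bottom-right of the first — shapes on opposite sides of the horizontal midline have swapped in a mirror flip.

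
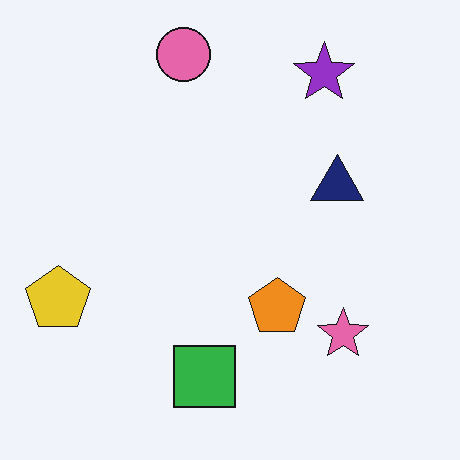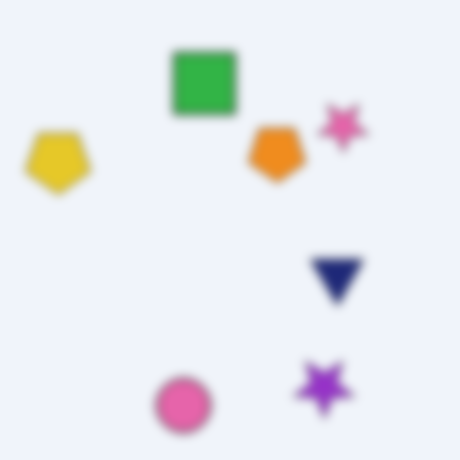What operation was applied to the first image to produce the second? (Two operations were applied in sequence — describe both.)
The transformation is: flipped vertically (top ↔ bottom), then strongly gaussian-blurred.

The pink circle is in the top of the first image and the bottom of the second — shapes on opposite sides of the horizontal midline have swapped in a mirror flip. Shape edges and outlines are uniformly softened across the whole image.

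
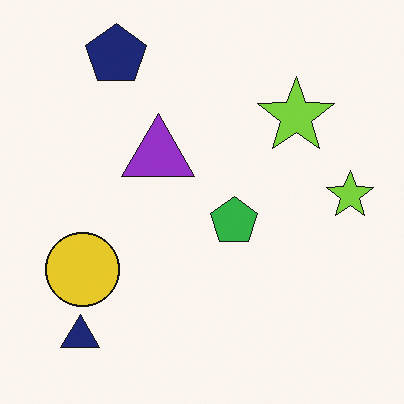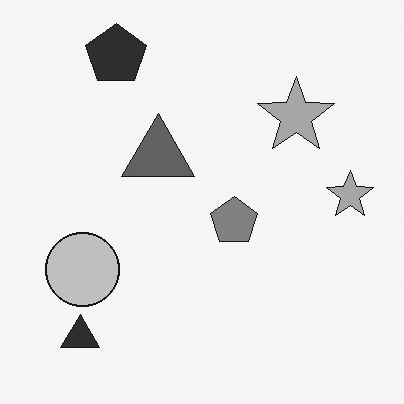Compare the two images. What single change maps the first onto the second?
It was converted to grayscale.

All color is removed — every shape is now a shade of grey.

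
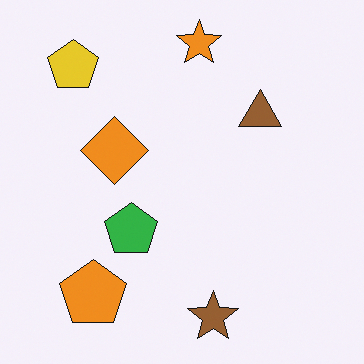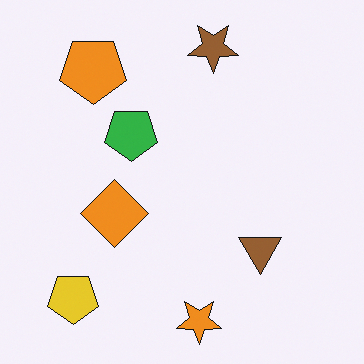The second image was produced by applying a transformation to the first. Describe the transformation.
The transformation is: flipped vertically (top ↔ bottom).

The orange star is in the top of the first image and the bottom of the second — shapes on opposite sides of the horizontal midline have swapped in a mirror flip.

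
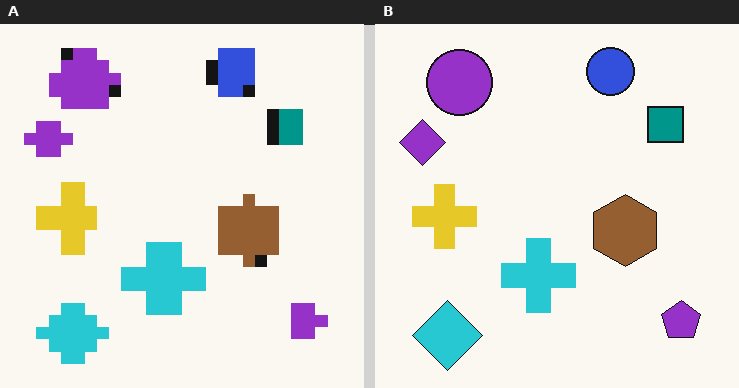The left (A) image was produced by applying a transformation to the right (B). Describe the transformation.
This is the original image coarsely pixelated.

Shapes are reduced to large square blocks; fine edges and outlines are lost — a downscale-then-upscale (mosaic) effect.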